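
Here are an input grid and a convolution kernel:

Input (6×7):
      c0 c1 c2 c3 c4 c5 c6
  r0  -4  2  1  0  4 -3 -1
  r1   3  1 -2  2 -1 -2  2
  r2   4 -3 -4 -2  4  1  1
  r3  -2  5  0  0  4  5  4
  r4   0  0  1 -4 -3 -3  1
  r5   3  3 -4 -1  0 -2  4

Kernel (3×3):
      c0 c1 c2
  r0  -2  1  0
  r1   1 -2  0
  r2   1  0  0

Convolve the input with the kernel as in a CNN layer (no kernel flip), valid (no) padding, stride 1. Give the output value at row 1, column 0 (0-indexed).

The receptive field on the input at this output position is [3 1 -2 / 4 -3 -4 / -2 5 0]. Elementwise product with the kernel and sum: 3·-2 + 1·1 + 4·1 + -3·-2 + -2·1.

3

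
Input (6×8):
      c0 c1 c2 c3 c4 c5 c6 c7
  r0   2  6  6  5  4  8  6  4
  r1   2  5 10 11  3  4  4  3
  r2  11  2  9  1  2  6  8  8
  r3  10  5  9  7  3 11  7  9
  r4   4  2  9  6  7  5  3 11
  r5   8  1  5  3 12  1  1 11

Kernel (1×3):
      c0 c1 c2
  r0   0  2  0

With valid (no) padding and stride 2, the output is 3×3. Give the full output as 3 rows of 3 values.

12 10 16
4 2 12
4 12 10

Output[0,0]: The receptive field on the input at this output position is [2 6 6]. Elementwise product with the kernel and sum: 6·2.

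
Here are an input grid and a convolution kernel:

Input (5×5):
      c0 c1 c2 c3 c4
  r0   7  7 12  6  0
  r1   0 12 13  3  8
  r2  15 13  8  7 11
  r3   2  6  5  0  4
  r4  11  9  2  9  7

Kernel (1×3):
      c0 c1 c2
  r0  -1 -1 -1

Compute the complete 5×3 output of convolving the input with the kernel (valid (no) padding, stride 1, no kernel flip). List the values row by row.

Output[0,0]: The receptive field on the input at this output position is [7 7 12]. Elementwise product with the kernel and sum: 7·-1 + 7·-1 + 12·-1.

-26 -25 -18
-25 -28 -24
-36 -28 -26
-13 -11 -9
-22 -20 -18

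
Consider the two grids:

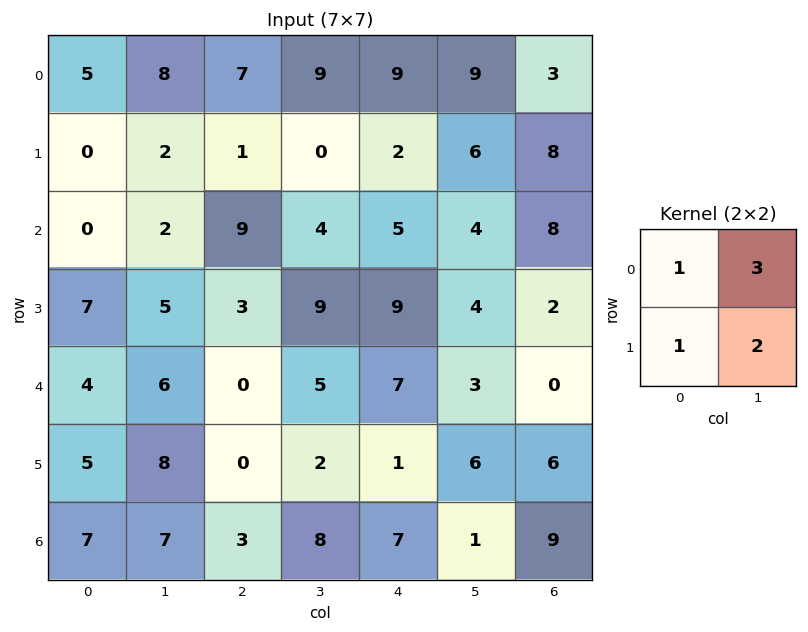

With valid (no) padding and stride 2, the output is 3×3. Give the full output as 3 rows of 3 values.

Output[0,0]: The receptive field on the input at this output position is [5 8 / 0 2]. Elementwise product with the kernel and sum: 5·1 + 8·3 + 0·1 + 2·2.
Output[0,1]: The receptive field on the input at this output position is [7 9 / 1 0]. Elementwise product with the kernel and sum: 7·1 + 9·3 + 1·1 + 0·2.

33 35 50
23 42 34
43 19 29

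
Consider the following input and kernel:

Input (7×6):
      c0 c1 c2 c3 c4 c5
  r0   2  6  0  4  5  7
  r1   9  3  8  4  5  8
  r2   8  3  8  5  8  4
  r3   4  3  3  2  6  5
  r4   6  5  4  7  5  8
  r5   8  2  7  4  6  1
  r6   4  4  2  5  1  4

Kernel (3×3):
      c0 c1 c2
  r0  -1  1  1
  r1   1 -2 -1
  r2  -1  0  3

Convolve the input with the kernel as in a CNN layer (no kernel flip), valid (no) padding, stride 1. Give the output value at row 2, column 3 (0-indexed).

9

The receptive field on the input at this output position is [5 8 4 / 2 6 5 / 7 5 8]. Elementwise product with the kernel and sum: 5·-1 + 8·1 + 4·1 + 2·1 + 6·-2 + 5·-1 + 7·-1 + 8·3.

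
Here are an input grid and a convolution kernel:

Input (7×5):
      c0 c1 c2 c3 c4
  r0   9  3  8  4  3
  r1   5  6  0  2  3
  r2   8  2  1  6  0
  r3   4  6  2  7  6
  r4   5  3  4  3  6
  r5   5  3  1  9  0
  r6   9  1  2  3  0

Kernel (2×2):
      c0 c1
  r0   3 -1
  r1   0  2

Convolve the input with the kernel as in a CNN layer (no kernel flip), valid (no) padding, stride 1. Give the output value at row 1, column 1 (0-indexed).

The receptive field on the input at this output position is [6 0 / 2 1]. Elementwise product with the kernel and sum: 6·3 + 0·-1 + 1·2.

20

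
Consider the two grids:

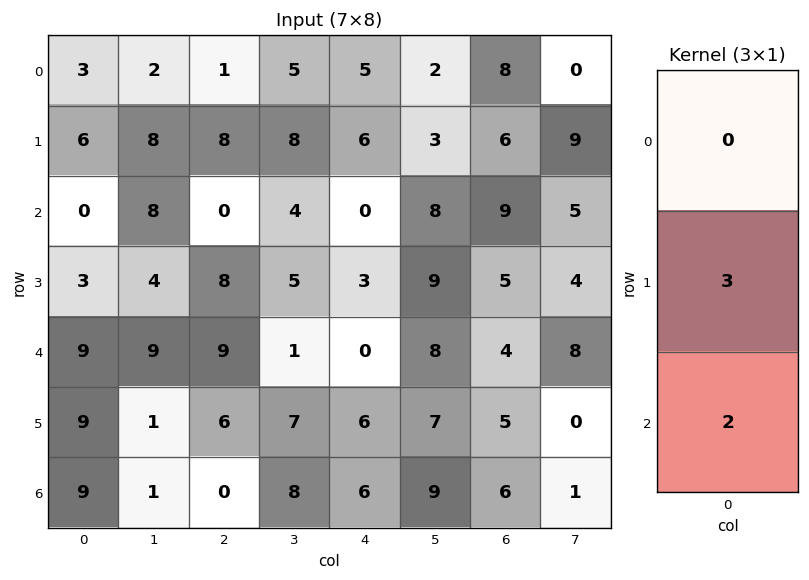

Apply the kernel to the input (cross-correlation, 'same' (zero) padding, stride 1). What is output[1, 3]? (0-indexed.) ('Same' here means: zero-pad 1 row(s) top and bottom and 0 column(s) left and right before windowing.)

The receptive field on the zero-padded input at this output position is [5 / 8 / 4]. Elementwise product with the kernel and sum: 8·3 + 4·2.

32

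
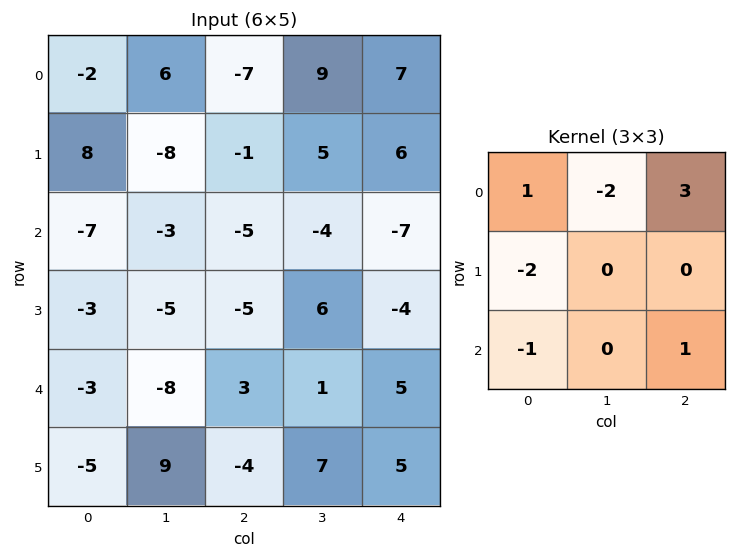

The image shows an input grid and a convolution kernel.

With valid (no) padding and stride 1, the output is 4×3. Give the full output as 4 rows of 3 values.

Output[0,0]: The receptive field on the input at this output position is [-2 6 -7 / 8 -8 -1 / -7 -3 -5]. Elementwise product with the kernel and sum: -2·1 + 6·-2 + -7·3 + 8·-2 + -7·-1 + -5·1.
Output[0,1]: The receptive field on the input at this output position is [6 -7 9 / -8 -1 5 / -3 -5 -4]. Elementwise product with the kernel and sum: 6·1 + -7·-2 + 9·3 + -8·-2 + -3·-1 + -4·1.

-49 62 -4
33 26 18
-4 14 -6
-1 37 -26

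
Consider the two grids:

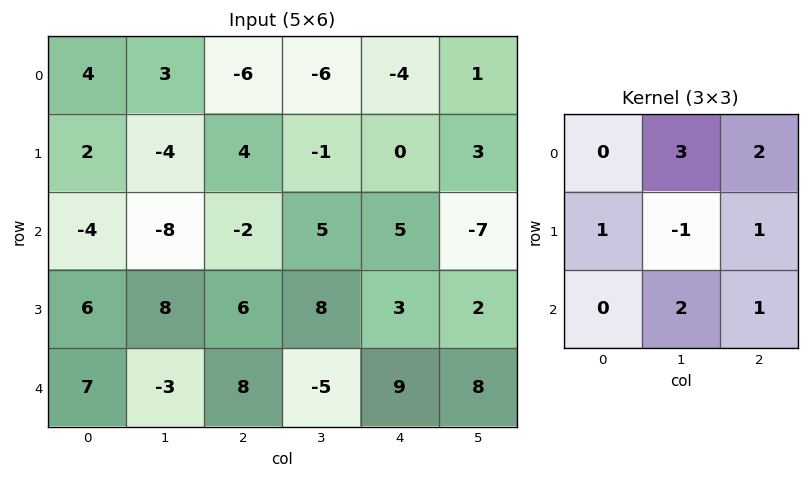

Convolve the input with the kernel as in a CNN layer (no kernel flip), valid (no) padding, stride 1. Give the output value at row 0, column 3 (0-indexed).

The receptive field on the input at this output position is [-6 -4 1 / -1 0 3 / 5 5 -7]. Elementwise product with the kernel and sum: -4·3 + 1·2 + -1·1 + 0·-1 + 3·1 + 5·2 + -7·1.

-5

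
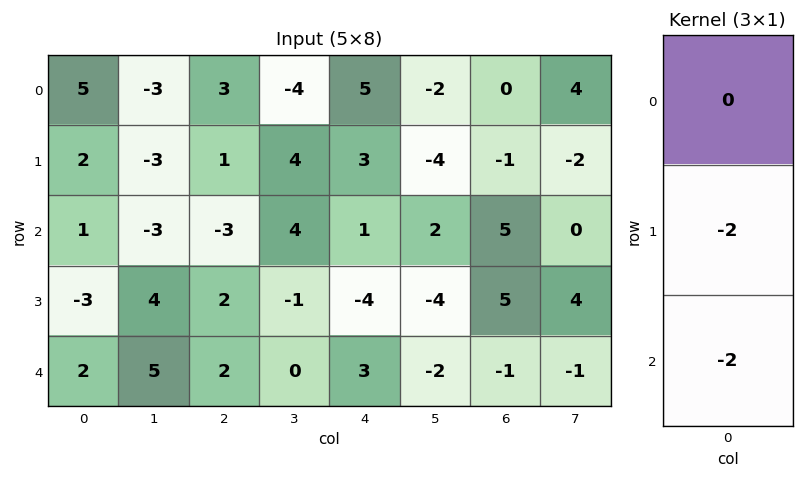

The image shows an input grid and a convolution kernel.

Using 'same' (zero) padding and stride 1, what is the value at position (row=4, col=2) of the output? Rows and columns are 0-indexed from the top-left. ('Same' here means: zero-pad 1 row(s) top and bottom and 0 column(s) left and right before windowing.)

-4

The receptive field on the zero-padded input at this output position is [2 / 2 / 0]. Elementwise product with the kernel and sum: 2·-2 + 0·-2.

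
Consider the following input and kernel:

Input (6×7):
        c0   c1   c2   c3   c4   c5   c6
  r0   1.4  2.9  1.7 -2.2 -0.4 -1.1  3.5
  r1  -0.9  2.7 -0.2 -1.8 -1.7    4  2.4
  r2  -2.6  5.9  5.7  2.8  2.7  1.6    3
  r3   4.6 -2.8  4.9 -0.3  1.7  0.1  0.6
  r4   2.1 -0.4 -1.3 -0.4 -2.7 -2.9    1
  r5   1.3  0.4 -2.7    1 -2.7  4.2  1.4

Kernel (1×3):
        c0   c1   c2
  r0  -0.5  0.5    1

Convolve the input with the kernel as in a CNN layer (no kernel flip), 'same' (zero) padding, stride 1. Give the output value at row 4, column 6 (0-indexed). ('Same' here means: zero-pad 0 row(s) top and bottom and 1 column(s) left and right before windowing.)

1.95

The receptive field on the zero-padded input at this output position is [-2.9 1 0]. Elementwise product with the kernel and sum: -2.9·-0.5 + 1·0.5 + 0·1.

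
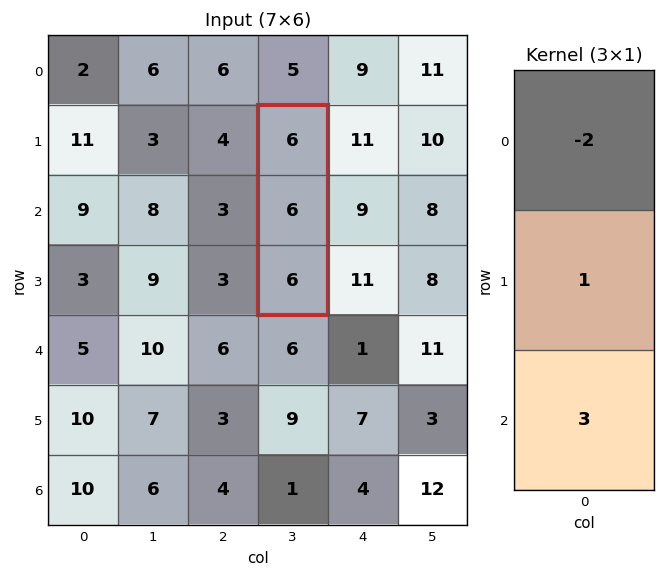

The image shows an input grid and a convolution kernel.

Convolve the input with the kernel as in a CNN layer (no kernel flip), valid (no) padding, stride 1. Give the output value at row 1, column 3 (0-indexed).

12

The receptive field on the input at this output position is [6 / 6 / 6]. Elementwise product with the kernel and sum: 6·-2 + 6·1 + 6·3.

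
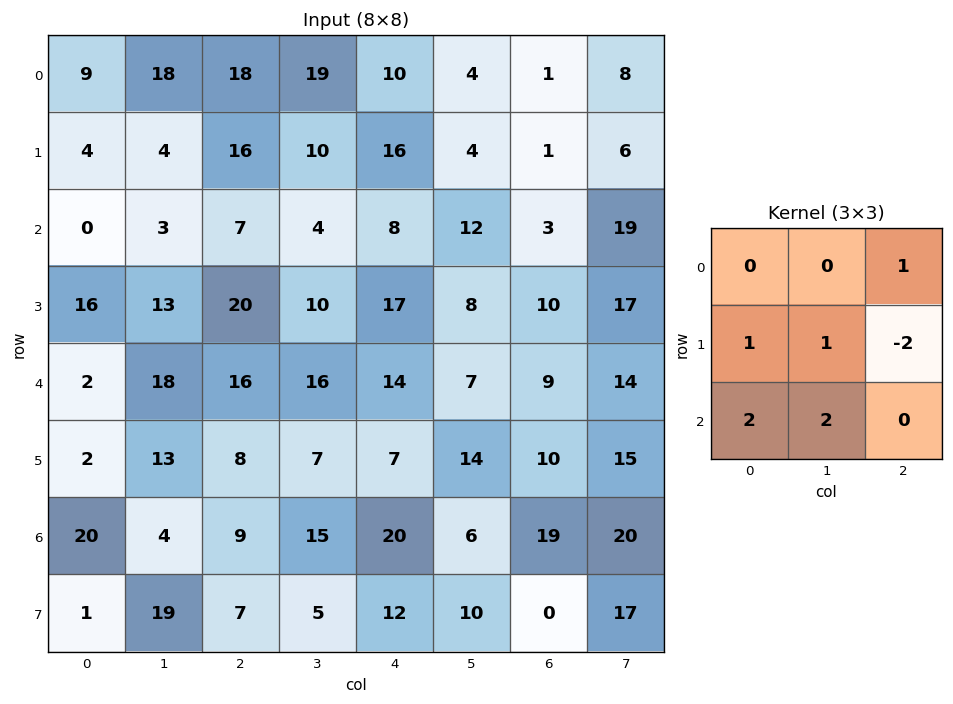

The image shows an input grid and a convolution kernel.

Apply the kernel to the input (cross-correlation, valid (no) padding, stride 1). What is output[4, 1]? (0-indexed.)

49

The receptive field on the input at this output position is [18 16 16 / 13 8 7 / 4 9 15]. Elementwise product with the kernel and sum: 16·1 + 13·1 + 8·1 + 7·-2 + 4·2 + 9·2.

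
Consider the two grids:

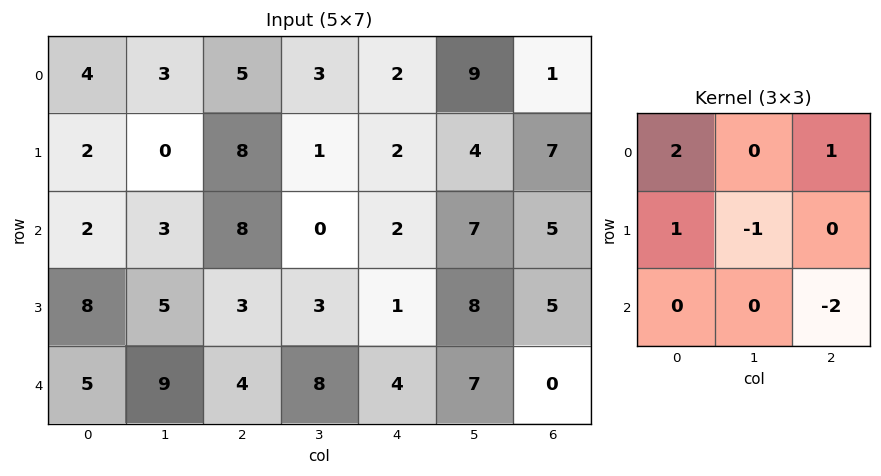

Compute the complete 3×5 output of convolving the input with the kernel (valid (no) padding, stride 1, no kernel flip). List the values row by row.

-1 1 15 0 -7
5 -10 24 -12 -4
7 -8 10 -5 2

Output[0,0]: The receptive field on the input at this output position is [4 3 5 / 2 0 8 / 2 3 8]. Elementwise product with the kernel and sum: 4·2 + 5·1 + 2·1 + 0·-1 + 8·-2.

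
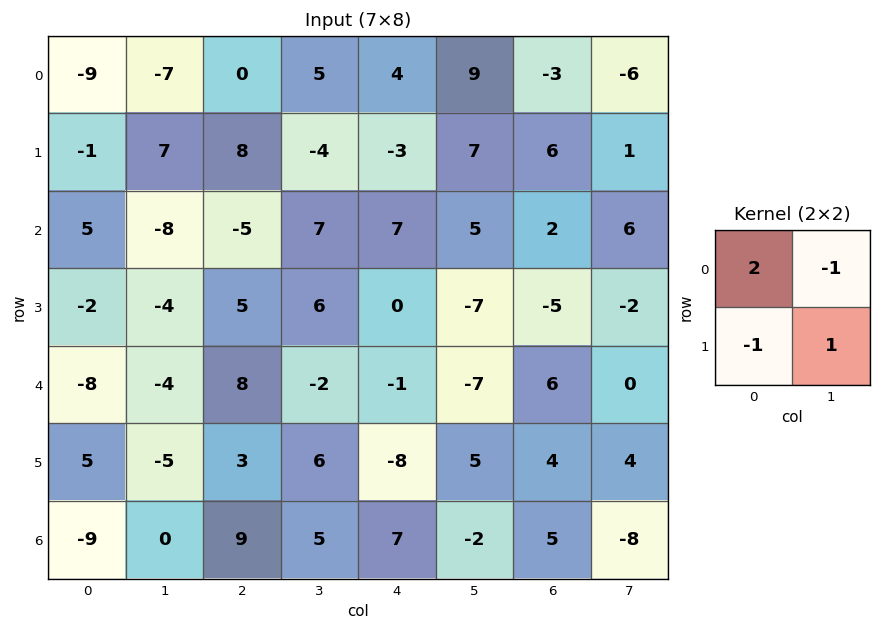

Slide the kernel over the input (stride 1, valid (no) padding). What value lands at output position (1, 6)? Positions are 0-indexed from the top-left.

15

The receptive field on the input at this output position is [6 1 / 2 6]. Elementwise product with the kernel and sum: 6·2 + 1·-1 + 2·-1 + 6·1.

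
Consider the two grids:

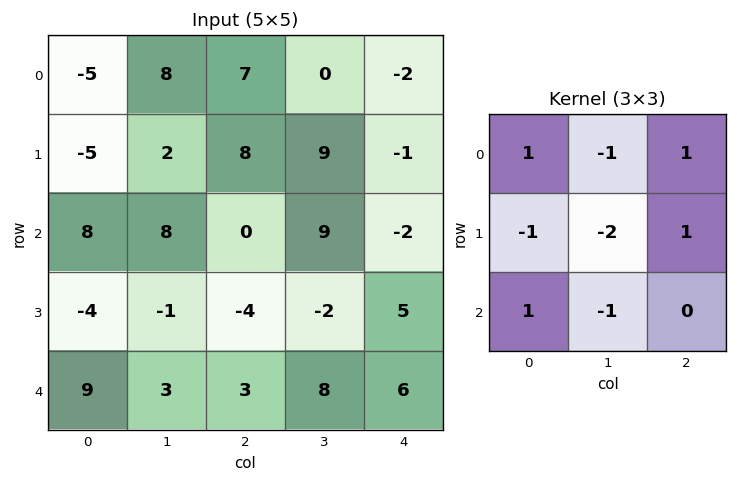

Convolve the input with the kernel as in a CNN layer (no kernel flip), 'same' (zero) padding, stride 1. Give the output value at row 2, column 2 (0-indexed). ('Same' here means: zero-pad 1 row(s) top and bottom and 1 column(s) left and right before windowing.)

7

The receptive field on the zero-padded input at this output position is [2 8 9 / 8 0 9 / -1 -4 -2]. Elementwise product with the kernel and sum: 2·1 + 8·-1 + 9·1 + 8·-1 + 0·-2 + 9·1 + -1·1 + -4·-1.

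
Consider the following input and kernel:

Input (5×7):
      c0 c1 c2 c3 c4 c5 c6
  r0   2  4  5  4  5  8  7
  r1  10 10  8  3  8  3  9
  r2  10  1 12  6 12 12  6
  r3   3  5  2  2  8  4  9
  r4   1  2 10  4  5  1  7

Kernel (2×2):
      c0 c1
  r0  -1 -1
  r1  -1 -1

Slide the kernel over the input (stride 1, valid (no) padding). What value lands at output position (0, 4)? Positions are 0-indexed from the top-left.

-24

The receptive field on the input at this output position is [5 8 / 8 3]. Elementwise product with the kernel and sum: 5·-1 + 8·-1 + 8·-1 + 3·-1.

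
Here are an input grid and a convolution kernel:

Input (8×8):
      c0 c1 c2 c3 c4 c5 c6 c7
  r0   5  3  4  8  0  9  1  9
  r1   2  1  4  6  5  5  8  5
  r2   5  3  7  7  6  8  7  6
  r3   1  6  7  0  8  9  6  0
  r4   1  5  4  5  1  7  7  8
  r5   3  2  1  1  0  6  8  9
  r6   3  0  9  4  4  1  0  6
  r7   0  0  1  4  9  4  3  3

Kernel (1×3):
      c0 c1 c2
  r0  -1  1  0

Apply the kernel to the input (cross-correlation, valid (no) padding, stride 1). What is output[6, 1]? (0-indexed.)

The receptive field on the input at this output position is [0 9 4]. Elementwise product with the kernel and sum: 0·-1 + 9·1.

9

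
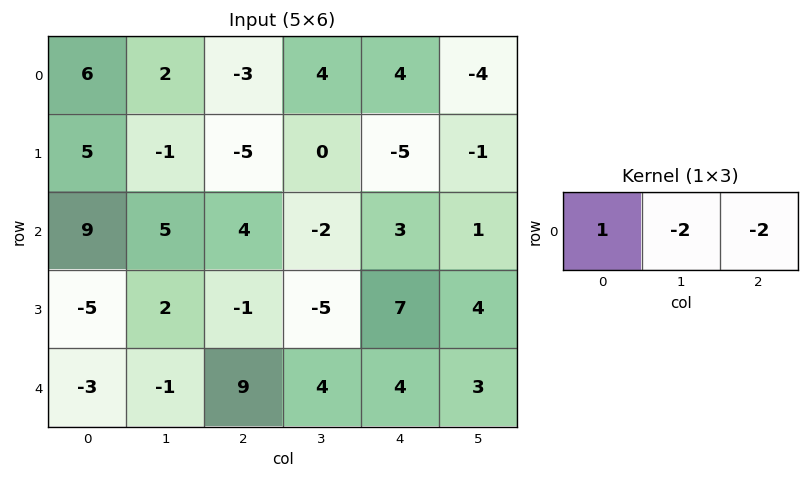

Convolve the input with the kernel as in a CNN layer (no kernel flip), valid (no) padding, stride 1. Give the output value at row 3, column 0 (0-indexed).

The receptive field on the input at this output position is [-5 2 -1]. Elementwise product with the kernel and sum: -5·1 + 2·-2 + -1·-2.

-7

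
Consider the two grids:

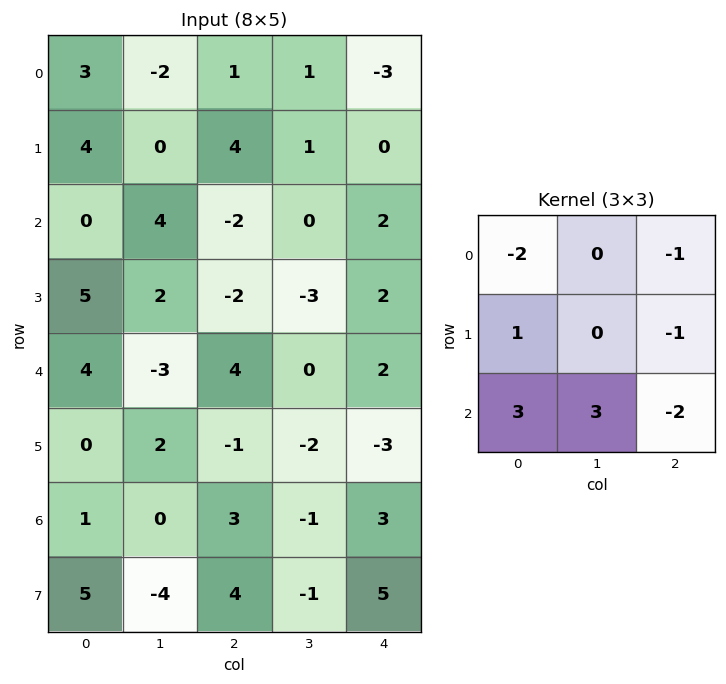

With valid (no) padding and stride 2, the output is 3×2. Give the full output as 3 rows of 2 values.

9 -5
4 6
-14 -8

Output[0,0]: The receptive field on the input at this output position is [3 -2 1 / 4 0 4 / 0 4 -2]. Elementwise product with the kernel and sum: 3·-2 + 1·-1 + 4·1 + 4·-1 + 0·3 + 4·3 + -2·-2.
Output[0,1]: The receptive field on the input at this output position is [1 1 -3 / 4 1 0 / -2 0 2]. Elementwise product with the kernel and sum: 1·-2 + -3·-1 + 4·1 + 0·-1 + -2·3 + 0·3 + 2·-2.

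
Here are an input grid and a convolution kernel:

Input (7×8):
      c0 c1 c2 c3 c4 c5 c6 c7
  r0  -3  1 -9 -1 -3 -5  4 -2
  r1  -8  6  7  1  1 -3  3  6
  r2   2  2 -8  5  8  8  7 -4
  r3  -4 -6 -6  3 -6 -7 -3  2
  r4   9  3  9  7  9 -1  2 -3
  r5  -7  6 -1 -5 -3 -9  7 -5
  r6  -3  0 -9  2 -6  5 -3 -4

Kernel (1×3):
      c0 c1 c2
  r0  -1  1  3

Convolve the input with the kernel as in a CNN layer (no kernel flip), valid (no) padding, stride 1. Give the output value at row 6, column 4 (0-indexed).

2

The receptive field on the input at this output position is [-6 5 -3]. Elementwise product with the kernel and sum: -6·-1 + 5·1 + -3·3.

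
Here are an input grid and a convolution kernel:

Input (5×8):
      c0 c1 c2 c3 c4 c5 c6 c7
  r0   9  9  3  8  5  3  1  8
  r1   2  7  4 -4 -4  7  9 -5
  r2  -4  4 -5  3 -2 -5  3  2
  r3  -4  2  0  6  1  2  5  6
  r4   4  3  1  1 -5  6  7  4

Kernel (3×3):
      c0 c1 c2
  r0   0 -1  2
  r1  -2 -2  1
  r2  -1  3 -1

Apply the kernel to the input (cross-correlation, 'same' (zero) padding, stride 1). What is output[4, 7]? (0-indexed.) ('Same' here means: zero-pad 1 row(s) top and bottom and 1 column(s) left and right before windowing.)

The receptive field on the zero-padded input at this output position is [5 6 0 / 7 4 0 / 0 0 0]. Elementwise product with the kernel and sum: 6·-1 + 0·2 + 7·-2 + 4·-2 + 0·1 + 0·-1 + 0·3 + 0·-1.

-28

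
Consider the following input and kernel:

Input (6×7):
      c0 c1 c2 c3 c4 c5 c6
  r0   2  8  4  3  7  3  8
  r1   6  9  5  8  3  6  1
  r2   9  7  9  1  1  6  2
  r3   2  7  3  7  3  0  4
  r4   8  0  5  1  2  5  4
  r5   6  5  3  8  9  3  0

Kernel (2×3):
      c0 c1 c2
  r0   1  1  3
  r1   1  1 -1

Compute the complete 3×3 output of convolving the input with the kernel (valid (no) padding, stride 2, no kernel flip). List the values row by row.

Output[0,0]: The receptive field on the input at this output position is [2 8 4 / 6 9 5]. Elementwise product with the kernel and sum: 2·1 + 8·1 + 4·3 + 6·1 + 9·1 + 5·-1.

32 38 42
49 20 12
31 14 31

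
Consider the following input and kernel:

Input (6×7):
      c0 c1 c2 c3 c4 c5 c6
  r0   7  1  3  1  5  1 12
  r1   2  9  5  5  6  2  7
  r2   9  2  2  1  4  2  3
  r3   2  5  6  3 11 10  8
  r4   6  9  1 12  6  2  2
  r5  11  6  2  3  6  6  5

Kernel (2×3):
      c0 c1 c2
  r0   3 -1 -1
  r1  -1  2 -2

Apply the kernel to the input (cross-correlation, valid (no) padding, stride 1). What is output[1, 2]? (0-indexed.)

The receptive field on the input at this output position is [5 5 6 / 2 1 4]. Elementwise product with the kernel and sum: 5·3 + 5·-1 + 6·-1 + 2·-1 + 1·2 + 4·-2.

-4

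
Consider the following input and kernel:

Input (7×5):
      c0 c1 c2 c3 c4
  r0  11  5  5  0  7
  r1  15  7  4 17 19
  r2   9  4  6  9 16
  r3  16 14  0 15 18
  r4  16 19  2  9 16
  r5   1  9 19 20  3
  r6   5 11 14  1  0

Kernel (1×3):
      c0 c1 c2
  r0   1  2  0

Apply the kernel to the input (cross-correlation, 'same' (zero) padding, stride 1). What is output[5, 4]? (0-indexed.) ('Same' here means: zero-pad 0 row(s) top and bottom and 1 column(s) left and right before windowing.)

26

The receptive field on the zero-padded input at this output position is [20 3 0]. Elementwise product with the kernel and sum: 20·1 + 3·2.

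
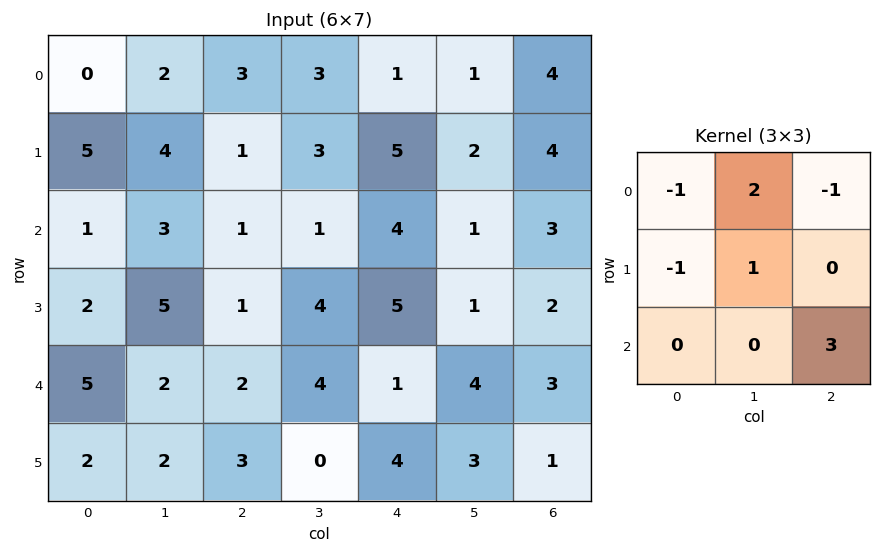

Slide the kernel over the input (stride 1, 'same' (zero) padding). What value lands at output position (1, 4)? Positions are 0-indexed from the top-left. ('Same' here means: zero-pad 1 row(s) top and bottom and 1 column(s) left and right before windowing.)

3

The receptive field on the zero-padded input at this output position is [3 1 1 / 3 5 2 / 1 4 1]. Elementwise product with the kernel and sum: 3·-1 + 1·2 + 1·-1 + 3·-1 + 5·1 + 1·3.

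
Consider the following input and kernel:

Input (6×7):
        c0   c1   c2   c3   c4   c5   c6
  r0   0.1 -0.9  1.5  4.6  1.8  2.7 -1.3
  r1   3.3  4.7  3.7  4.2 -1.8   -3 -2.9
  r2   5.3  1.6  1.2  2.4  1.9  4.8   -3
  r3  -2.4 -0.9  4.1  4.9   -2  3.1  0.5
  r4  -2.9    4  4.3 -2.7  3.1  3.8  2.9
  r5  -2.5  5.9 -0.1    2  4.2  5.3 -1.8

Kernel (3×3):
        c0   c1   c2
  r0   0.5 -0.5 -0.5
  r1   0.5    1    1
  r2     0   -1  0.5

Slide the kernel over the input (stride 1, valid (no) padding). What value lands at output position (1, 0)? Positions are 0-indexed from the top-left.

5.85

The receptive field on the input at this output position is [3.3 4.7 3.7 / 5.3 1.6 1.2 / -2.4 -0.9 4.1]. Elementwise product with the kernel and sum: 3.3·0.5 + 4.7·-0.5 + 3.7·-0.5 + 5.3·0.5 + 1.6·1 + 1.2·1 + -0.9·-1 + 4.1·0.5.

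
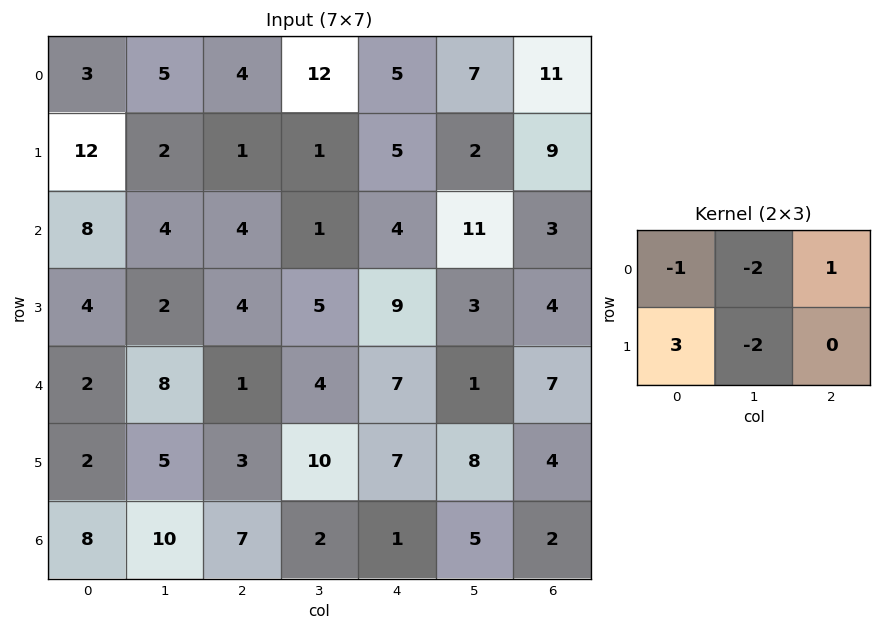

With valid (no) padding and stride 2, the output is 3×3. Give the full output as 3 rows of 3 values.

Output[0,0]: The receptive field on the input at this output position is [3 5 4 / 12 2 1]. Elementwise product with the kernel and sum: 3·-1 + 5·-2 + 4·1 + 12·3 + 2·-2.
Output[0,1]: The receptive field on the input at this output position is [4 12 5 / 1 1 5]. Elementwise product with the kernel and sum: 4·-1 + 12·-2 + 5·1 + 1·3 + 1·-2.

23 -22 3
-4 0 -2
-21 -13 3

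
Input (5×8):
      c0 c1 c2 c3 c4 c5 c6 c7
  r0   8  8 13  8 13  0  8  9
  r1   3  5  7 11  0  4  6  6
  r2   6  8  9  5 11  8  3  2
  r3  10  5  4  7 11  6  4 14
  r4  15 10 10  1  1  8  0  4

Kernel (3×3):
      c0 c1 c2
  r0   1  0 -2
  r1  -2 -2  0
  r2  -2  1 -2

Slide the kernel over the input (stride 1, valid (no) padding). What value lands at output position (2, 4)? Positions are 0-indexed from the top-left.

-23

The receptive field on the input at this output position is [11 8 3 / 11 6 4 / 1 8 0]. Elementwise product with the kernel and sum: 11·1 + 3·-2 + 11·-2 + 6·-2 + 1·-2 + 8·1 + 0·-2.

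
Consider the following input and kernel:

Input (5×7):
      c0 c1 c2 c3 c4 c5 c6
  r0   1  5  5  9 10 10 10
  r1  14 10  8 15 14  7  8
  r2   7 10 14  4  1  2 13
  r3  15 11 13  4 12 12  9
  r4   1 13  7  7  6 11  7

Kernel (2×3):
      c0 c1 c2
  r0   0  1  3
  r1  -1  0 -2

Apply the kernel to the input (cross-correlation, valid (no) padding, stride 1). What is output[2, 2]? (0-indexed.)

The receptive field on the input at this output position is [14 4 1 / 13 4 12]. Elementwise product with the kernel and sum: 4·1 + 1·3 + 13·-1 + 12·-2.

-30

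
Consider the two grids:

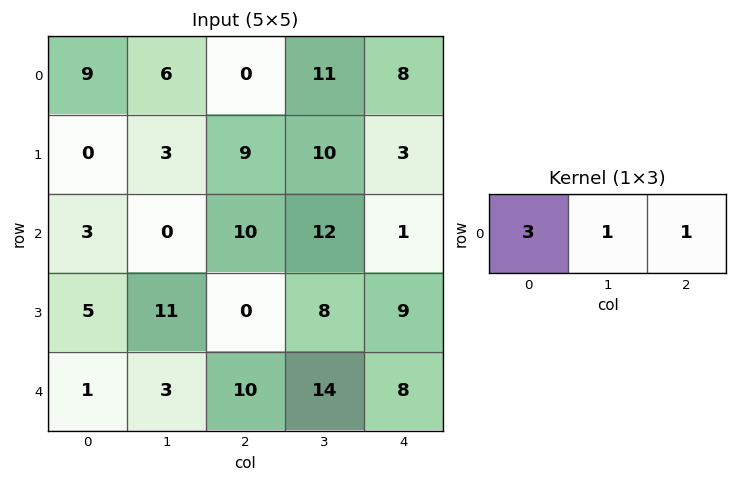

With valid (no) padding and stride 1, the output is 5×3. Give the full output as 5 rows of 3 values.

33 29 19
12 28 40
19 22 43
26 41 17
16 33 52

Output[0,0]: The receptive field on the input at this output position is [9 6 0]. Elementwise product with the kernel and sum: 9·3 + 6·1 + 0·1.
Output[0,1]: The receptive field on the input at this output position is [6 0 11]. Elementwise product with the kernel and sum: 6·3 + 0·1 + 11·1.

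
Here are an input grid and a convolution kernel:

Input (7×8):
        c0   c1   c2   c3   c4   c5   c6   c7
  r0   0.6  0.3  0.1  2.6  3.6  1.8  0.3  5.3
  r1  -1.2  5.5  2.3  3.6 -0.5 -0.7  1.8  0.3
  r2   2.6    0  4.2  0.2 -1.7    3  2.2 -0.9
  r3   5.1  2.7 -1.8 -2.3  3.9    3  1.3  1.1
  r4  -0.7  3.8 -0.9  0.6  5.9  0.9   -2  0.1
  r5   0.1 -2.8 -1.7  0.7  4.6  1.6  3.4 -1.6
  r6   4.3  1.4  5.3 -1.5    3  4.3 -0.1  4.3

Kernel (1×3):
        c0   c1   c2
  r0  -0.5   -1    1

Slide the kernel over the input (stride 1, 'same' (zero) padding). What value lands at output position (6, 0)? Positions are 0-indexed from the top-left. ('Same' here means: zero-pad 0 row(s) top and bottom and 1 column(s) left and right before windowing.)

-2.9

The receptive field on the zero-padded input at this output position is [0 4.3 1.4]. Elementwise product with the kernel and sum: 0·-0.5 + 4.3·-1 + 1.4·1.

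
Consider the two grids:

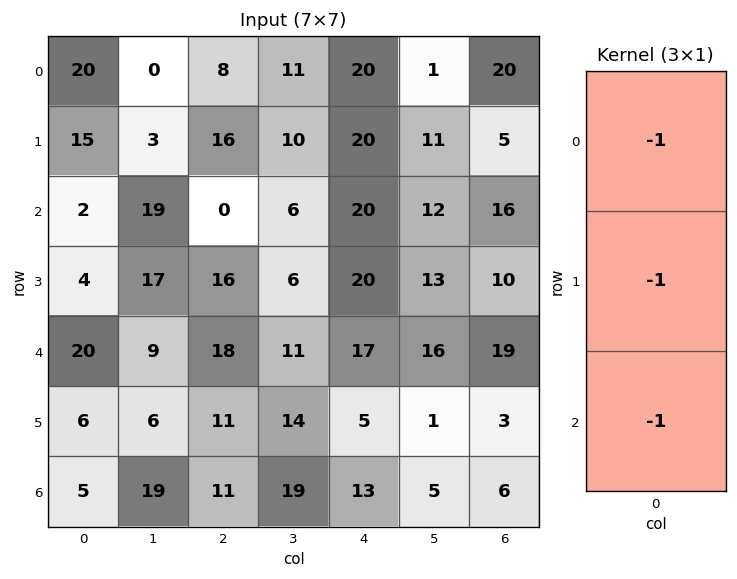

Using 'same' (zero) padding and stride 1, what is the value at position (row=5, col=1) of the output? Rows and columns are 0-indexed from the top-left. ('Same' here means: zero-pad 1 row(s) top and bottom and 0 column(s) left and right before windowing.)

-34

The receptive field on the zero-padded input at this output position is [9 / 6 / 19]. Elementwise product with the kernel and sum: 9·-1 + 6·-1 + 19·-1.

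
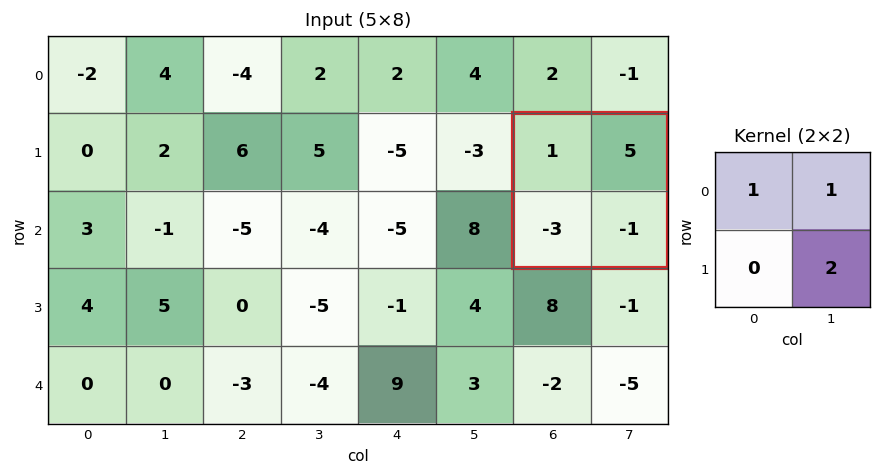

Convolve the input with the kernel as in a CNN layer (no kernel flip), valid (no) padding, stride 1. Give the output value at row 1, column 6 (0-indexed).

The receptive field on the input at this output position is [1 5 / -3 -1]. Elementwise product with the kernel and sum: 1·1 + 5·1 + -1·2.

4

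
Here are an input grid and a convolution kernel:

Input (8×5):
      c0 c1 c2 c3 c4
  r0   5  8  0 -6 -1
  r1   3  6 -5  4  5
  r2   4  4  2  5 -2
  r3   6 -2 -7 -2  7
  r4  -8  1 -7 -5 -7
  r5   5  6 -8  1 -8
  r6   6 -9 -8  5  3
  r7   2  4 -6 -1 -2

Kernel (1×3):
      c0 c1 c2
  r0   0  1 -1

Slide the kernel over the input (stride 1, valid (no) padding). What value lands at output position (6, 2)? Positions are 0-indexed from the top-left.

2

The receptive field on the input at this output position is [-8 5 3]. Elementwise product with the kernel and sum: 5·1 + 3·-1.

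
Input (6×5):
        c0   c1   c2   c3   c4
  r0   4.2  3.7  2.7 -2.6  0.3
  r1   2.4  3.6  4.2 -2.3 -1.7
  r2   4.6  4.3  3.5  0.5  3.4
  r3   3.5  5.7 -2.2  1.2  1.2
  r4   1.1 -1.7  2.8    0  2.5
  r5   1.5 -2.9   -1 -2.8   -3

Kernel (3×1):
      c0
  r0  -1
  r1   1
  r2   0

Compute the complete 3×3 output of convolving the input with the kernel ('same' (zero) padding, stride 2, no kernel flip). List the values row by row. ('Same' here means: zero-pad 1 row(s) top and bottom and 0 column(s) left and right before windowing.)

Output[0,0]: The receptive field on the zero-padded input at this output position is [0 / 4.2 / 2.4]. Elementwise product with the kernel and sum: 0·-1 + 4.2·1.

4.2 2.7 0.3
2.2 -0.7 5.1
-2.4 5 1.3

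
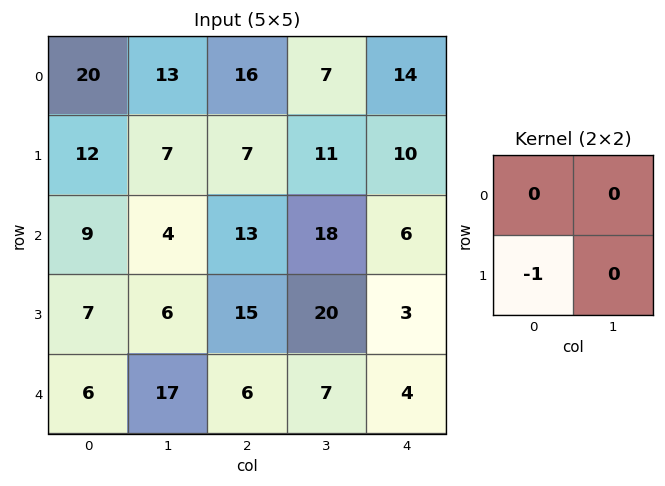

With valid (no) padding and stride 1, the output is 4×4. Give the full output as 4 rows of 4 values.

-12 -7 -7 -11
-9 -4 -13 -18
-7 -6 -15 -20
-6 -17 -6 -7

Output[0,0]: The receptive field on the input at this output position is [20 13 / 12 7]. Elementwise product with the kernel and sum: 12·-1.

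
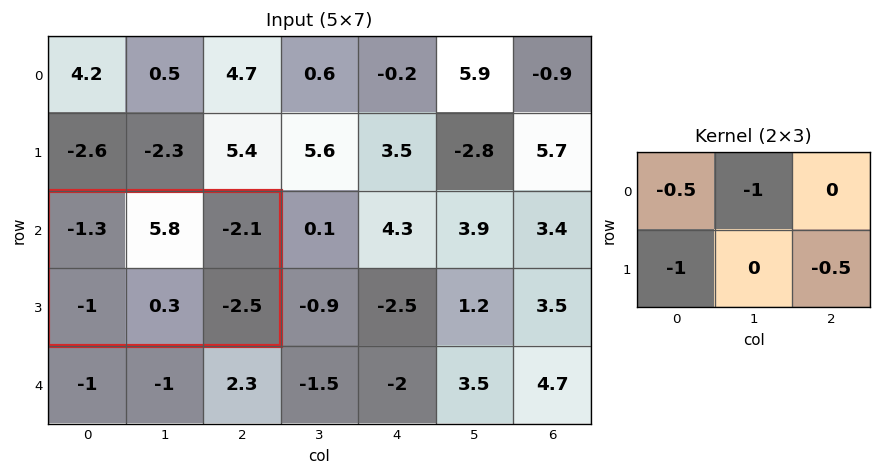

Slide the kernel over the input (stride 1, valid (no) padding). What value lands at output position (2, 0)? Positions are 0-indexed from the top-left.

-2.9

The receptive field on the input at this output position is [-1.3 5.8 -2.1 / -1 0.3 -2.5]. Elementwise product with the kernel and sum: -1.3·-0.5 + 5.8·-1 + -1·-1 + -2.5·-0.5.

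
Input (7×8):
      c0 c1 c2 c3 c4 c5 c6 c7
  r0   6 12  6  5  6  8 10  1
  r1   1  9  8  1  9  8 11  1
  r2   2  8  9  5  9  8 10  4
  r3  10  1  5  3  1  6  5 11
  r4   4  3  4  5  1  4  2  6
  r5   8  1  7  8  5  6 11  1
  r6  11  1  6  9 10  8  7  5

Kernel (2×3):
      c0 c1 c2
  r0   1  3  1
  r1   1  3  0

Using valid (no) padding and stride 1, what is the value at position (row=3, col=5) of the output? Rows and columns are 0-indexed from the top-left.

The receptive field on the input at this output position is [6 5 11 / 4 2 6]. Elementwise product with the kernel and sum: 6·1 + 5·3 + 11·1 + 4·1 + 2·3.

42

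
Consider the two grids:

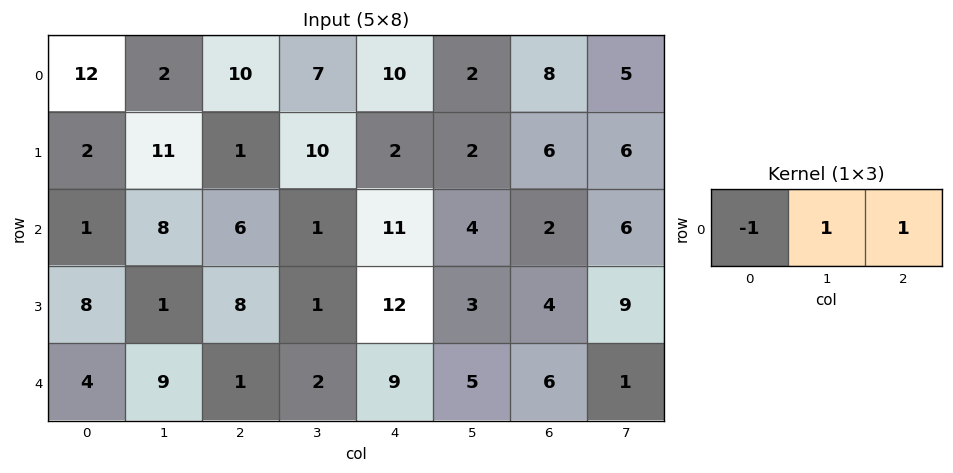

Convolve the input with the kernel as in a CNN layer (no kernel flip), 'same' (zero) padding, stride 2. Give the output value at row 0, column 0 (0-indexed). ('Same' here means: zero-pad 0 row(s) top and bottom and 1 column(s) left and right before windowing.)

14

The receptive field on the zero-padded input at this output position is [0 12 2]. Elementwise product with the kernel and sum: 0·-1 + 12·1 + 2·1.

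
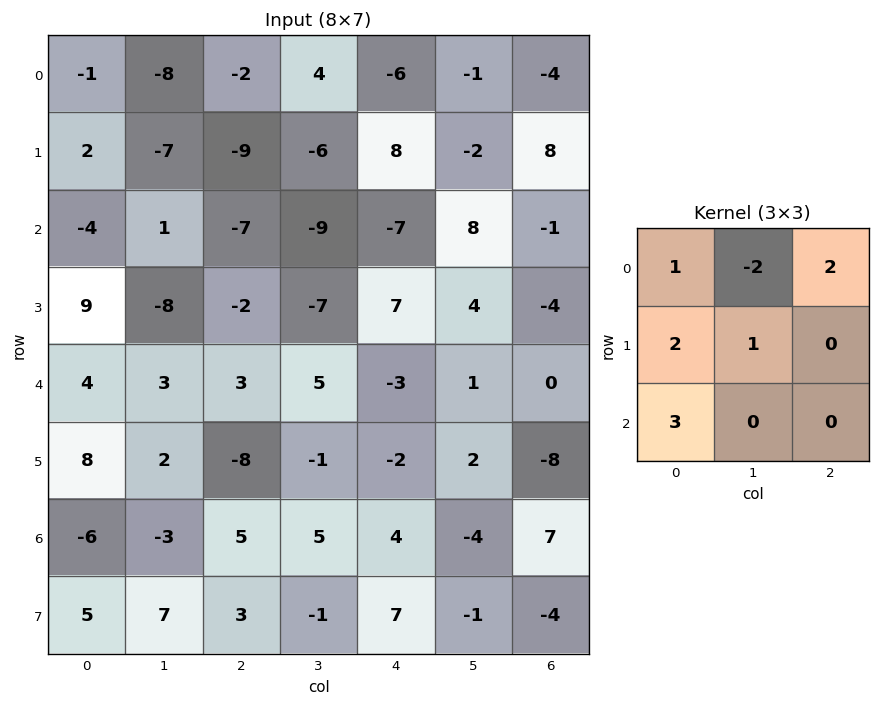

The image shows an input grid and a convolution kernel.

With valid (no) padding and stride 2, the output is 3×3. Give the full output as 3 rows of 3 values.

Output[0,0]: The receptive field on the input at this output position is [-1 -8 -2 / 2 -7 -9 / -4 1 -7]. Elementwise product with the kernel and sum: -1·1 + -8·-2 + -2·2 + 2·2 + -7·1 + -4·3.
Output[0,1]: The receptive field on the input at this output position is [-2 4 -6 / -9 -6 8 / -7 -9 -7]. Elementwise product with the kernel and sum: -2·1 + 4·-2 + -6·2 + -9·2 + -6·1 + -7·3.

-4 -67 -19
2 -5 -16
4 -15 5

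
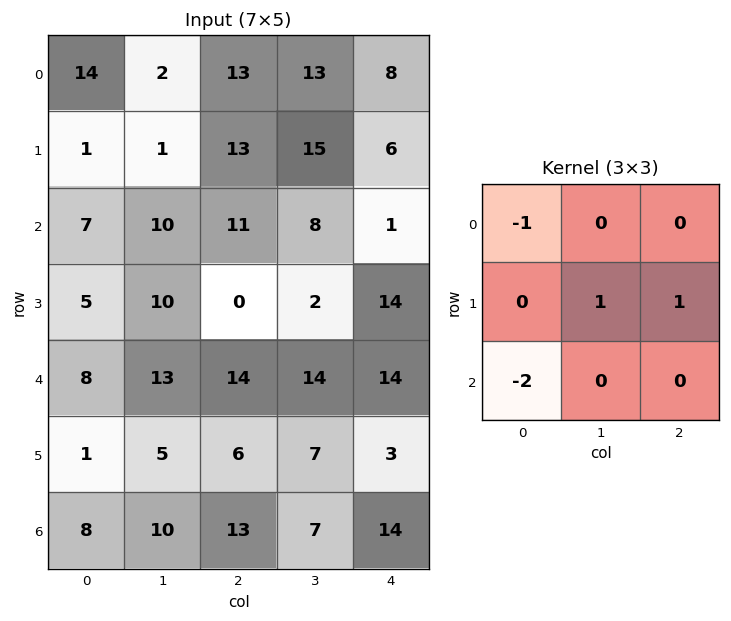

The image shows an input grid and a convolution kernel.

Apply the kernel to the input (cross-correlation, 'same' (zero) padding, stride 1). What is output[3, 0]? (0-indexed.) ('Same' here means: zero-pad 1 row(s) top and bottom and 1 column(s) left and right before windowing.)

The receptive field on the zero-padded input at this output position is [0 7 10 / 0 5 10 / 0 8 13]. Elementwise product with the kernel and sum: 0·-1 + 5·1 + 10·1 + 0·-2.

15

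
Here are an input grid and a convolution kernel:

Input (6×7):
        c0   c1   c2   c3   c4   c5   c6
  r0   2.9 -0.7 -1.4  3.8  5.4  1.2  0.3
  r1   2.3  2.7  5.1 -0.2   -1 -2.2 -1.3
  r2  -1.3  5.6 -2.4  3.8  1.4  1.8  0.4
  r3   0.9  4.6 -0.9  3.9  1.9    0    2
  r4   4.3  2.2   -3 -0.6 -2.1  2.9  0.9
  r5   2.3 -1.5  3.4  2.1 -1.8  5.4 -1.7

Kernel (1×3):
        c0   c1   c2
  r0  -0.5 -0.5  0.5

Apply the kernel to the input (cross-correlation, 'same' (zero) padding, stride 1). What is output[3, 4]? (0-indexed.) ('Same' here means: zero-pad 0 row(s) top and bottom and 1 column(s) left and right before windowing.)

-2.9

The receptive field on the zero-padded input at this output position is [3.9 1.9 0]. Elementwise product with the kernel and sum: 3.9·-0.5 + 1.9·-0.5 + 0·0.5.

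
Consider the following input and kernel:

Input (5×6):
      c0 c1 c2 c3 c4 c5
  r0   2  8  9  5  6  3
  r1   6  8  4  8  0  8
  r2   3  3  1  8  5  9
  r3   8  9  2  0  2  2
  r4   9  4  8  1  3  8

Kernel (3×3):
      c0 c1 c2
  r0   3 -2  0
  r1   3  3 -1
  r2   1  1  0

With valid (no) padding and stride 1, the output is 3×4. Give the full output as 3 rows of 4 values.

Output[0,0]: The receptive field on the input at this output position is [2 8 9 / 6 8 4 / 3 3 1]. Elementwise product with the kernel and sum: 2·3 + 8·-2 + 6·3 + 8·3 + 4·-1 + 3·1 + 3·1.
Output[0,1]: The receptive field on the input at this output position is [8 9 5 / 8 4 8 / 3 1 8]. Elementwise product with the kernel and sum: 8·3 + 9·-2 + 8·3 + 4·3 + 8·-1 + 3·1 + 1·1.

34 38 62 32
36 31 20 56
65 52 0 22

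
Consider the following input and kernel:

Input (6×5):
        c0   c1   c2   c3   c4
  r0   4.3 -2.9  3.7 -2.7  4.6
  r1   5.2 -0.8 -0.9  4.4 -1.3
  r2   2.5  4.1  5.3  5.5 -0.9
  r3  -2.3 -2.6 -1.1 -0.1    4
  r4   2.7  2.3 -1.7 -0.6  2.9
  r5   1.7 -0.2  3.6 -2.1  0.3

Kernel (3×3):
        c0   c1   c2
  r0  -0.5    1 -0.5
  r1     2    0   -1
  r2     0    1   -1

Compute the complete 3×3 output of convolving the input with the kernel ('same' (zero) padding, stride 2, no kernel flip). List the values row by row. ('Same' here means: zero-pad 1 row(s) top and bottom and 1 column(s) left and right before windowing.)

Output[0,0]: The receptive field on the zero-padded input at this output position is [0 0 0 / 0 4.3 -2.9 / 0 5.2 -0.8]. Elementwise product with the kernel and sum: 0·-0.5 + 0·1 + 0·-0.5 + 0·2 + -2.9·-1 + 5.2·1 + -0.8·-1.
Output[0,1]: The receptive field on the zero-padded input at this output position is [0 0 0 / -2.9 3.7 -2.7 / -0.8 -0.9 4.4]. Elementwise product with the kernel and sum: 0·-0.5 + 0·1 + 0·-0.5 + -2.9·2 + -2.7·-1 + -0.9·1 + 4.4·-1.

8.9 -8.4 -6.7
1.8 -1 11.5
-1.4 11.15 3.15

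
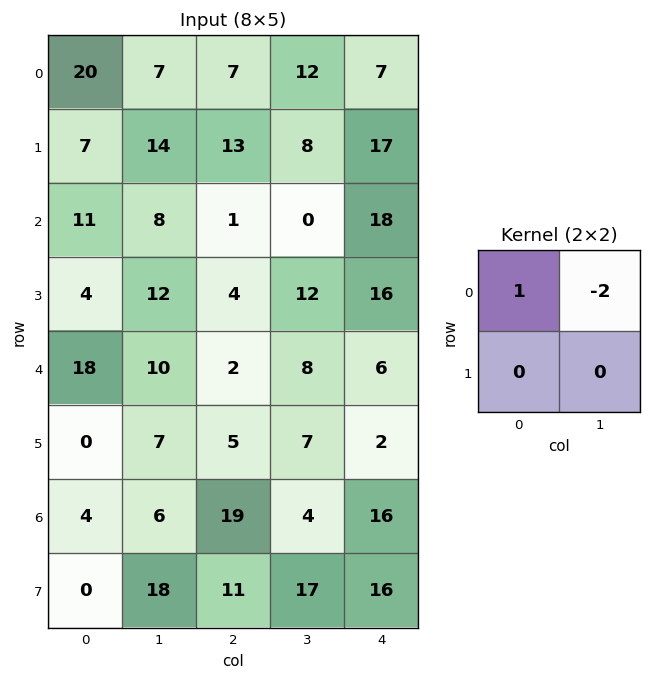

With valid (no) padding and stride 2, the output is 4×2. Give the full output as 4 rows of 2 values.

6 -17
-5 1
-2 -14
-8 11

Output[0,0]: The receptive field on the input at this output position is [20 7 / 7 14]. Elementwise product with the kernel and sum: 20·1 + 7·-2.
Output[0,1]: The receptive field on the input at this output position is [7 12 / 13 8]. Elementwise product with the kernel and sum: 7·1 + 12·-2.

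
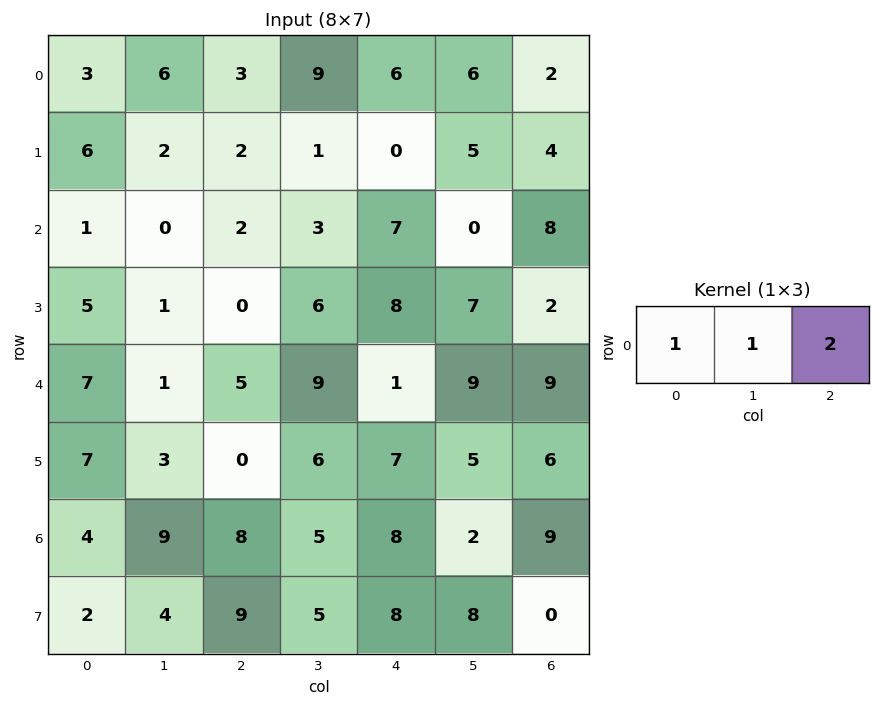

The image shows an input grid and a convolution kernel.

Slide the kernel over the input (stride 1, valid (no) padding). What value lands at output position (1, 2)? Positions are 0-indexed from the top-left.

The receptive field on the input at this output position is [2 1 0]. Elementwise product with the kernel and sum: 2·1 + 1·1 + 0·2.

3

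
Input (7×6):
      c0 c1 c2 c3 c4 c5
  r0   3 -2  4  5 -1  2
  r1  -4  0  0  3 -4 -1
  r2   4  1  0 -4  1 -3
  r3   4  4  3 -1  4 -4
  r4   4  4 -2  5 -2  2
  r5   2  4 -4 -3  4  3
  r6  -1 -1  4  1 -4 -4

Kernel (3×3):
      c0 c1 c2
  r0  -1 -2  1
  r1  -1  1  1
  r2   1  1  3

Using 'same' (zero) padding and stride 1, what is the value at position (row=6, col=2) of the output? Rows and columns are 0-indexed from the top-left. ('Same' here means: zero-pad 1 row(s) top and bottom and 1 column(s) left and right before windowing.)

The receptive field on the zero-padded input at this output position is [4 -4 -3 / -1 4 1 / 0 0 0]. Elementwise product with the kernel and sum: 4·-1 + -4·-2 + -3·1 + -1·-1 + 4·1 + 1·1 + 0·1 + 0·1 + 0·3.

7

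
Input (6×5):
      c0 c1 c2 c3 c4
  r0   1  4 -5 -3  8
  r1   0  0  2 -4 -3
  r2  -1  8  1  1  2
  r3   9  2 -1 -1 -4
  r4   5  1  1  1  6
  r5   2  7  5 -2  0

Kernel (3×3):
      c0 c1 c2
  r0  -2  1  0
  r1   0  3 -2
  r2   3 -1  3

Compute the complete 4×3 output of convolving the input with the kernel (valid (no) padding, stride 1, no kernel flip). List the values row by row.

Output[0,0]: The receptive field on the input at this output position is [1 4 -5 / 0 0 2 / -1 8 1]. Elementwise product with the kernel and sum: 1·-2 + 4·1 + 0·3 + 2·-2 + -1·3 + 8·-1 + 1·3.

-10 27 9
44 7 -23
35 -11 24
-1 6 9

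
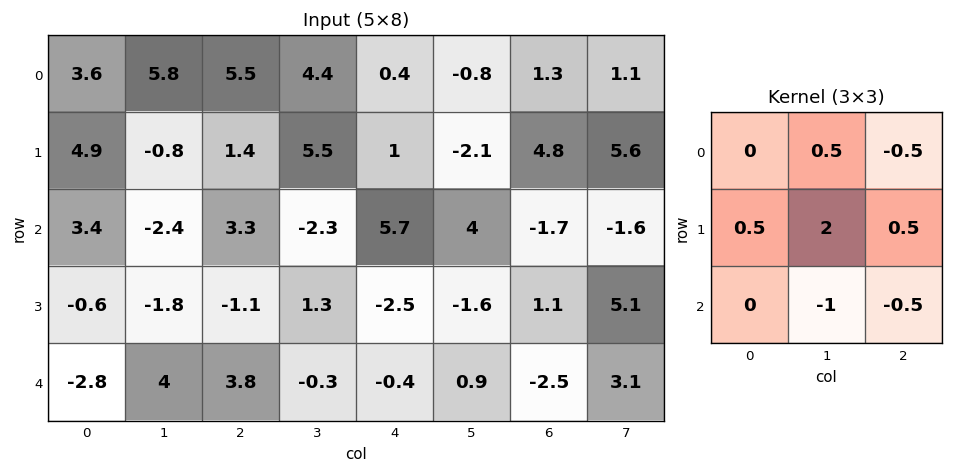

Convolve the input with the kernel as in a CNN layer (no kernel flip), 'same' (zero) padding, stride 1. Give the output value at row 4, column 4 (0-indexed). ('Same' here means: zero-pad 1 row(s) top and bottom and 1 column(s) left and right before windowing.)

-0.95

The receptive field on the zero-padded input at this output position is [1.3 -2.5 -1.6 / -0.3 -0.4 0.9 / 0 0 0]. Elementwise product with the kernel and sum: -2.5·0.5 + -1.6·-0.5 + -0.3·0.5 + -0.4·2 + 0.9·0.5 + 0·-1 + 0·-0.5.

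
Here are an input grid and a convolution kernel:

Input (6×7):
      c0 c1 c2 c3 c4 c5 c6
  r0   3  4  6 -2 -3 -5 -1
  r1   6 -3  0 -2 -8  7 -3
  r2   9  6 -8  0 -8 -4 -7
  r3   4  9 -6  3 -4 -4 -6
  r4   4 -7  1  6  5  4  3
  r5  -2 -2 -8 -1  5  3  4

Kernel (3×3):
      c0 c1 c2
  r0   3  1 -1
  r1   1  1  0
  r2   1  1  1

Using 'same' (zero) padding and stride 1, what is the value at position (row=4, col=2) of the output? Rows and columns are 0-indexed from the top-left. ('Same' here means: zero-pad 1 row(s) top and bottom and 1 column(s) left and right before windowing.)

The receptive field on the zero-padded input at this output position is [9 -6 3 / -7 1 6 / -2 -8 -1]. Elementwise product with the kernel and sum: 9·3 + -6·1 + 3·-1 + -7·1 + 1·1 + -2·1 + -8·1 + -1·1.

1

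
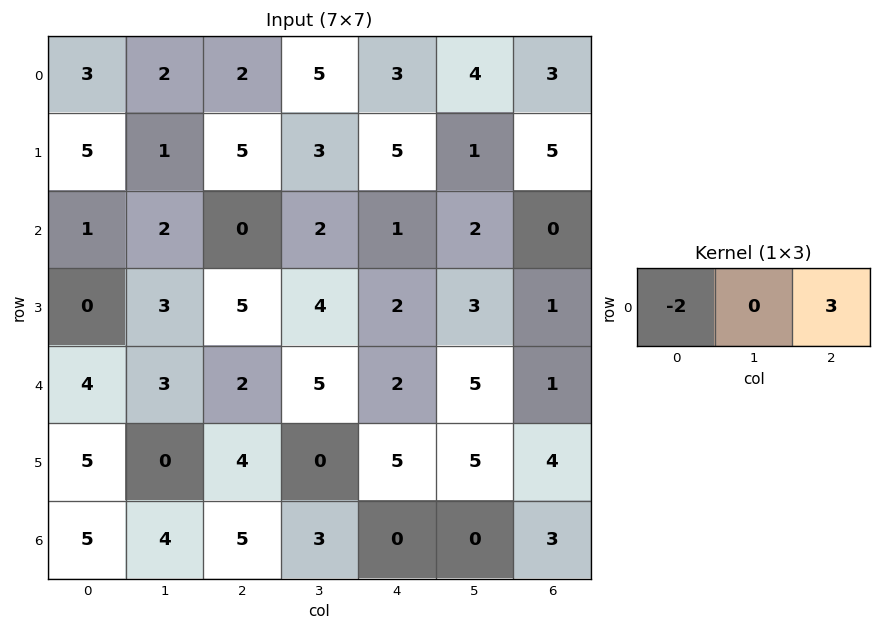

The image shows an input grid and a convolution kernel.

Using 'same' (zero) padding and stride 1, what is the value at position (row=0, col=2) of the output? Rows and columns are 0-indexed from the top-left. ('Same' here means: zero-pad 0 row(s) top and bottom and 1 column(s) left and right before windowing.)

The receptive field on the zero-padded input at this output position is [2 2 5]. Elementwise product with the kernel and sum: 2·-2 + 5·3.

11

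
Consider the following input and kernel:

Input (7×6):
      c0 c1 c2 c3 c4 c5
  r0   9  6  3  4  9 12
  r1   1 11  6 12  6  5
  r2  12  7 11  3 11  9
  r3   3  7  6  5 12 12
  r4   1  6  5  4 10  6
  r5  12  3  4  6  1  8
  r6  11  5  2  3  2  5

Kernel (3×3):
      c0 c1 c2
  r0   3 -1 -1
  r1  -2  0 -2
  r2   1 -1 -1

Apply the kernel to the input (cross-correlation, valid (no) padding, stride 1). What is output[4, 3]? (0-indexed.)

-36

The receptive field on the input at this output position is [4 10 6 / 6 1 8 / 3 2 5]. Elementwise product with the kernel and sum: 4·3 + 10·-1 + 6·-1 + 6·-2 + 8·-2 + 3·1 + 2·-1 + 5·-1.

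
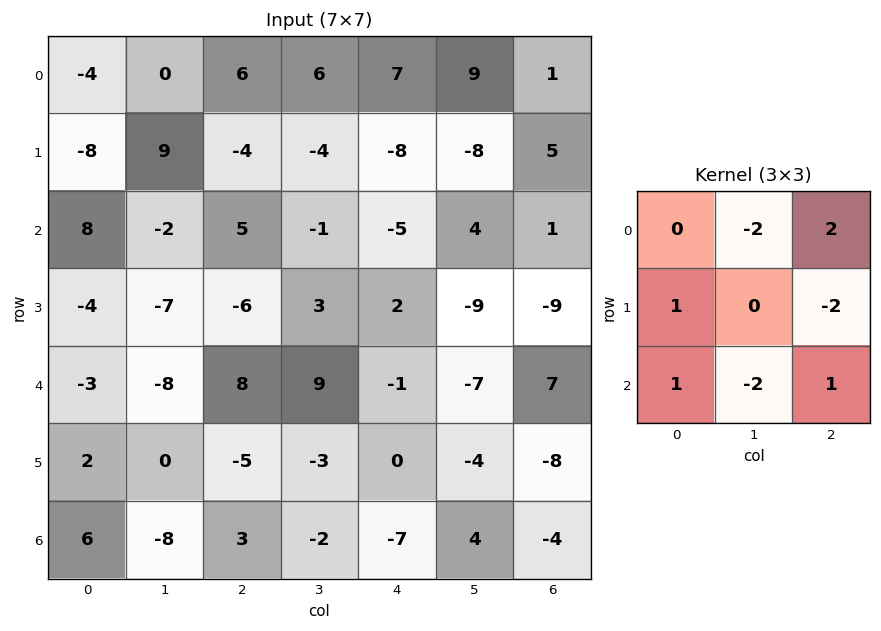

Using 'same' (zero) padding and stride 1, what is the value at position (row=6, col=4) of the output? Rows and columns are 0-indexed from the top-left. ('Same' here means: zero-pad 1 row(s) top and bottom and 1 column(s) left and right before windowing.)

-18

The receptive field on the zero-padded input at this output position is [-3 0 -4 / -2 -7 4 / 0 0 0]. Elementwise product with the kernel and sum: 0·-2 + -4·2 + -2·1 + 4·-2 + 0·1 + 0·-2 + 0·1.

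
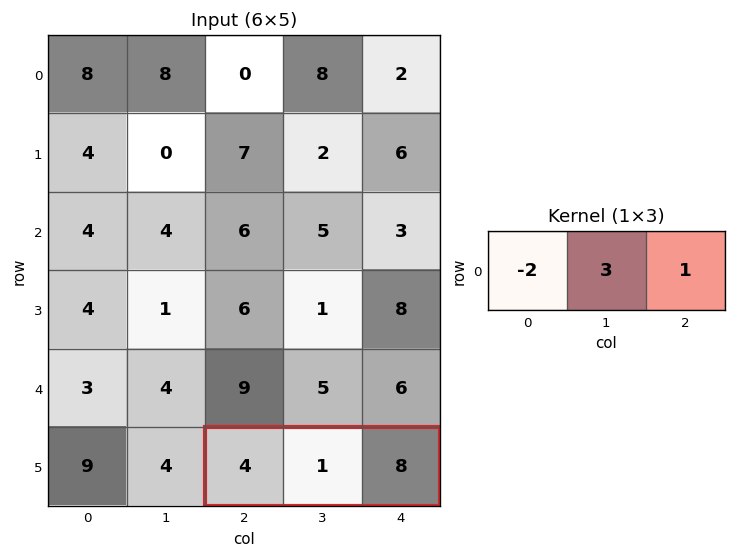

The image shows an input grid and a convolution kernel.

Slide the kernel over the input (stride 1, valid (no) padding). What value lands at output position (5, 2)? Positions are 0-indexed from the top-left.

3

The receptive field on the input at this output position is [4 1 8]. Elementwise product with the kernel and sum: 4·-2 + 1·3 + 8·1.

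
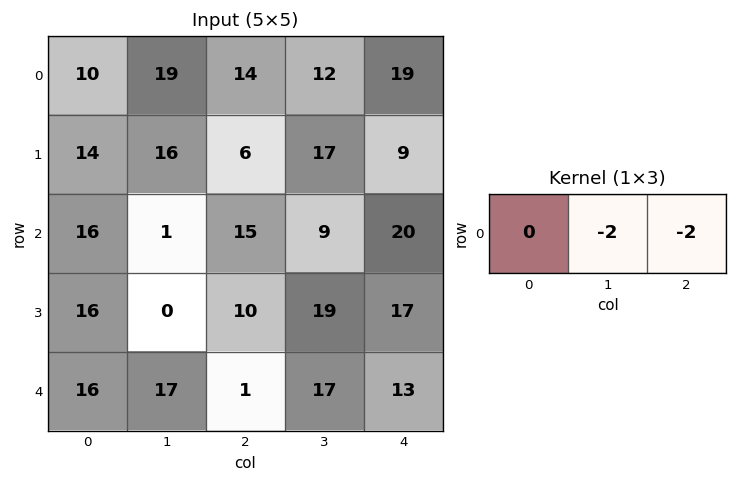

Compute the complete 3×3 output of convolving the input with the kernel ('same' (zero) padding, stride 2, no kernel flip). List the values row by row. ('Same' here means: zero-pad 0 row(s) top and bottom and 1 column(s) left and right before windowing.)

-58 -52 -38
-34 -48 -40
-66 -36 -26

Output[0,0]: The receptive field on the zero-padded input at this output position is [0 10 19]. Elementwise product with the kernel and sum: 10·-2 + 19·-2.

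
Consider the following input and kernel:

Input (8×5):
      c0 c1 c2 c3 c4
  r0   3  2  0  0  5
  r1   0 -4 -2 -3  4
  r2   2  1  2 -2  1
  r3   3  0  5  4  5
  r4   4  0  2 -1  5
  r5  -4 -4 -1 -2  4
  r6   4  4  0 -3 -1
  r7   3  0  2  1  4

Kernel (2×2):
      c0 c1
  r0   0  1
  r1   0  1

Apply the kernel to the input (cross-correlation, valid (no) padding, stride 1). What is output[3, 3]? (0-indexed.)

10

The receptive field on the input at this output position is [4 5 / -1 5]. Elementwise product with the kernel and sum: 5·1 + 5·1.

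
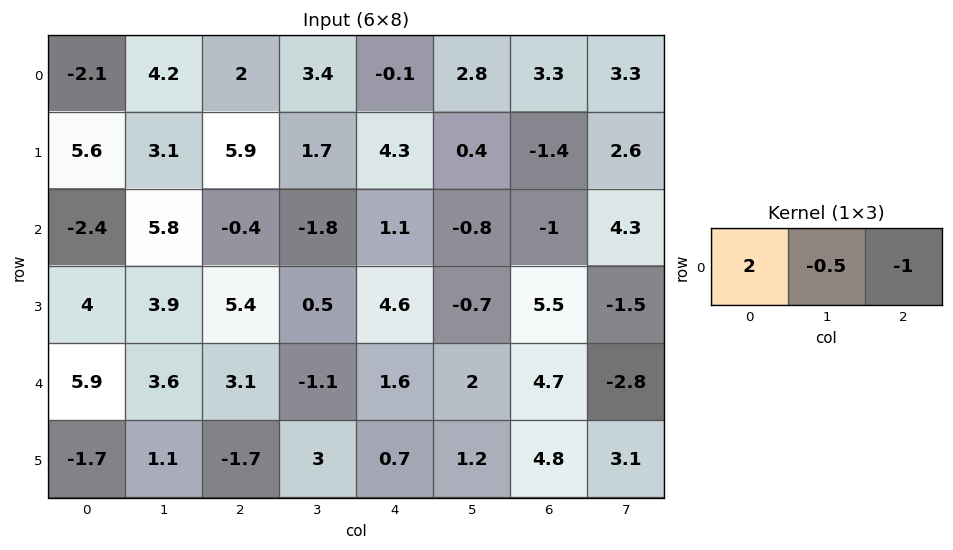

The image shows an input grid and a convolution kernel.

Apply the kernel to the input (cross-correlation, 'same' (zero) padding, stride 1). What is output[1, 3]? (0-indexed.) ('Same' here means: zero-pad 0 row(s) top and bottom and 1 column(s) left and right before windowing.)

6.65

The receptive field on the zero-padded input at this output position is [5.9 1.7 4.3]. Elementwise product with the kernel and sum: 5.9·2 + 1.7·-0.5 + 4.3·-1.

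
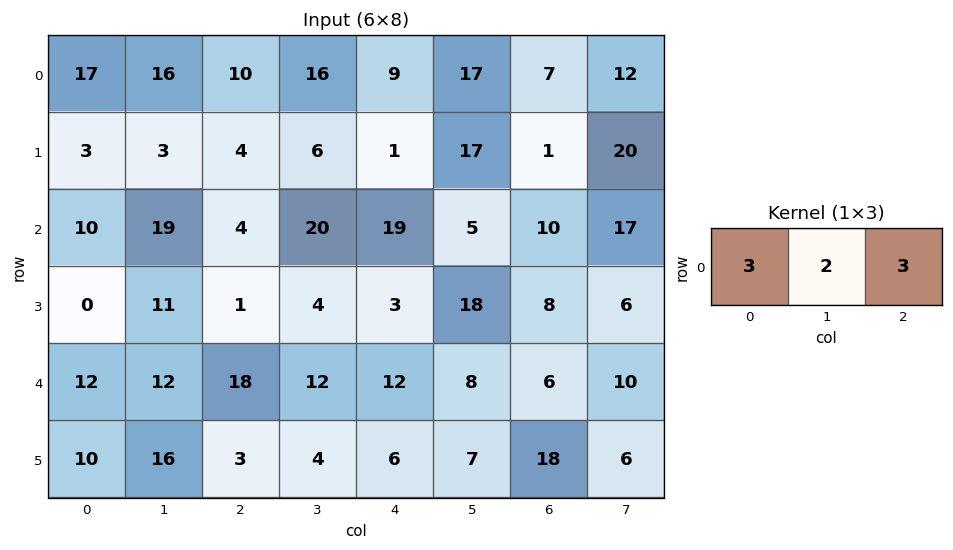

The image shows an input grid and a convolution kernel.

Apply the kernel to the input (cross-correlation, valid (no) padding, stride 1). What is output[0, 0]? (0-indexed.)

The receptive field on the input at this output position is [17 16 10]. Elementwise product with the kernel and sum: 17·3 + 16·2 + 10·3.

113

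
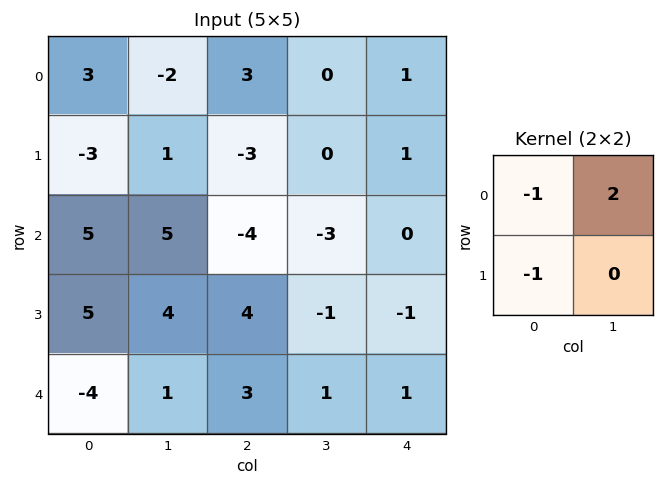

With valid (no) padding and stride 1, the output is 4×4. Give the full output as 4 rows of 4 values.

-4 7 0 2
0 -12 7 5
0 -17 -6 4
7 3 -9 -2

Output[0,0]: The receptive field on the input at this output position is [3 -2 / -3 1]. Elementwise product with the kernel and sum: 3·-1 + -2·2 + -3·-1.
Output[0,1]: The receptive field on the input at this output position is [-2 3 / 1 -3]. Elementwise product with the kernel and sum: -2·-1 + 3·2 + 1·-1.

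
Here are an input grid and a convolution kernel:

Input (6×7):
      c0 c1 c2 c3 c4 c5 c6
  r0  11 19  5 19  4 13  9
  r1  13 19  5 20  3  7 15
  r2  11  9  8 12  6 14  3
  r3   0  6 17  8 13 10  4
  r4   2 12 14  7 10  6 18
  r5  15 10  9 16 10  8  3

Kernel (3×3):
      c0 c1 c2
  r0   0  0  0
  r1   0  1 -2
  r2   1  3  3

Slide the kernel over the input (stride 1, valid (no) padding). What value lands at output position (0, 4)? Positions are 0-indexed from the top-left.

The receptive field on the input at this output position is [4 13 9 / 3 7 15 / 6 14 3]. Elementwise product with the kernel and sum: 7·1 + 15·-2 + 6·1 + 14·3 + 3·3.

34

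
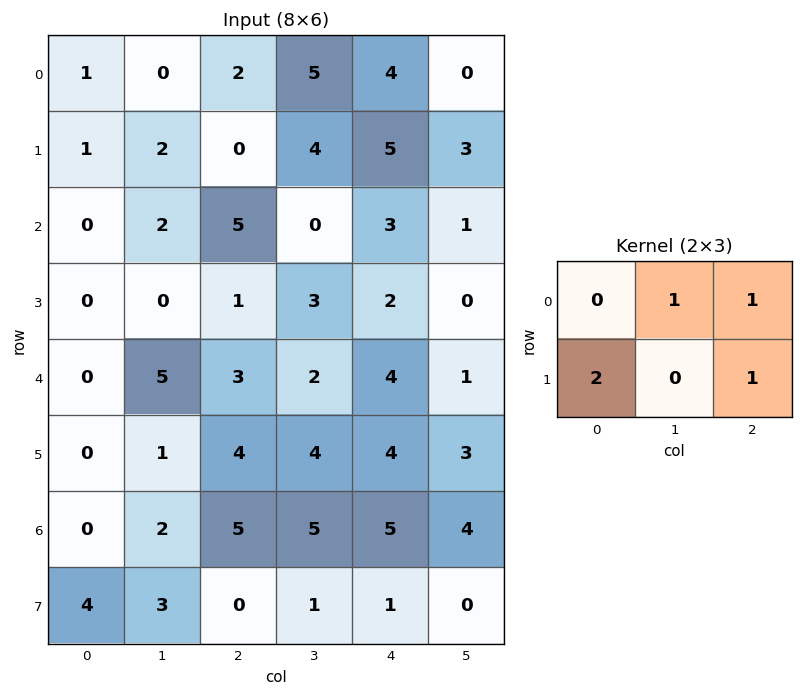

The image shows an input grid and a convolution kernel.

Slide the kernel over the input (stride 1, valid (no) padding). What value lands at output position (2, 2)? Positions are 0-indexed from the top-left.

7

The receptive field on the input at this output position is [5 0 3 / 1 3 2]. Elementwise product with the kernel and sum: 0·1 + 3·1 + 1·2 + 2·1.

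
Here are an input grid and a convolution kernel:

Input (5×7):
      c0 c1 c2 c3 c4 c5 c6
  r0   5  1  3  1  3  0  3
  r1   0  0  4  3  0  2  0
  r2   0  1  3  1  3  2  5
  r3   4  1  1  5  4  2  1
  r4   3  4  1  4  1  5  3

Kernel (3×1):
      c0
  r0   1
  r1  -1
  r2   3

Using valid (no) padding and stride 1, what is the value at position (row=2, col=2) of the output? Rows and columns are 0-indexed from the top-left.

The receptive field on the input at this output position is [3 / 1 / 1]. Elementwise product with the kernel and sum: 3·1 + 1·-1 + 1·3.

5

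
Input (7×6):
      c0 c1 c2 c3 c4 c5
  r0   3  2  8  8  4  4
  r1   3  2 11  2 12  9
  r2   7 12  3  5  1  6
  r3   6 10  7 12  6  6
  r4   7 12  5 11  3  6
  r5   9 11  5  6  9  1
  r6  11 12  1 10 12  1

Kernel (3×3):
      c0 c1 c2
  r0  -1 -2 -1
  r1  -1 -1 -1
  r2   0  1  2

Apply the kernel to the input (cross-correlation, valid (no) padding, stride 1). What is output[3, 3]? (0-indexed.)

The receptive field on the input at this output position is [12 6 6 / 11 3 6 / 6 9 1]. Elementwise product with the kernel and sum: 12·-1 + 6·-2 + 6·-1 + 11·-1 + 3·-1 + 6·-1 + 9·1 + 1·2.

-39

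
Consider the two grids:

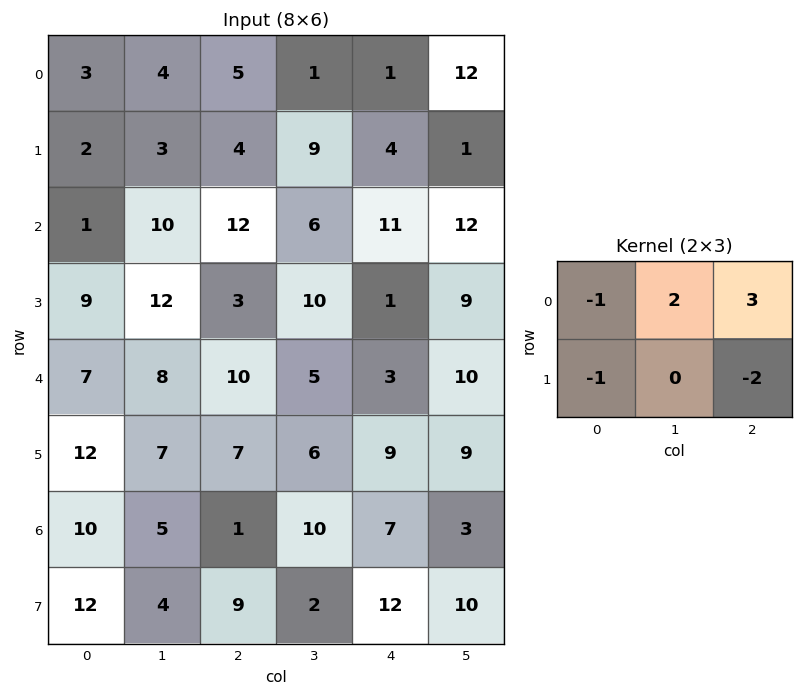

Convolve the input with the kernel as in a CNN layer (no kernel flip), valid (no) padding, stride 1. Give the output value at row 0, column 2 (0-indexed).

The receptive field on the input at this output position is [5 1 1 / 4 9 4]. Elementwise product with the kernel and sum: 5·-1 + 1·2 + 1·3 + 4·-1 + 4·-2.

-12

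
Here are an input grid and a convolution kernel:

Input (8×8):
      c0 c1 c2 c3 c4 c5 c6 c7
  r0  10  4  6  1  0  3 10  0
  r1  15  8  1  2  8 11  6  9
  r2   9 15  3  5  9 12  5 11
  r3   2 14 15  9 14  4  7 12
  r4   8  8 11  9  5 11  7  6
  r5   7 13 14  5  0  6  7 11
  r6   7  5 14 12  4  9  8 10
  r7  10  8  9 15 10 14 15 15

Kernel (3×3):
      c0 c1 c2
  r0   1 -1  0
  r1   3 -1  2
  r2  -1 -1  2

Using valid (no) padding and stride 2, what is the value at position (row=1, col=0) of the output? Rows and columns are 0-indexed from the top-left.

The receptive field on the input at this output position is [9 15 3 / 2 14 15 / 8 8 11]. Elementwise product with the kernel and sum: 9·1 + 15·-1 + 2·3 + 14·-1 + 15·2 + 8·-1 + 8·-1 + 11·2.

22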